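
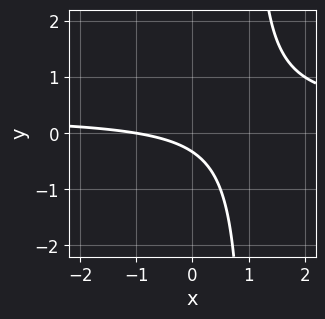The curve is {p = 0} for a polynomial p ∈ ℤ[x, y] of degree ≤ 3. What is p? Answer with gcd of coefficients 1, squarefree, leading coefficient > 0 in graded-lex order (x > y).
The degree is 2 — the shape is more complex than any degree-1 curve.
Observable constraints: one x-axis crossing is at x = -1.
These observations pin down the coefficients.

3*x*y - x - 3*y - 1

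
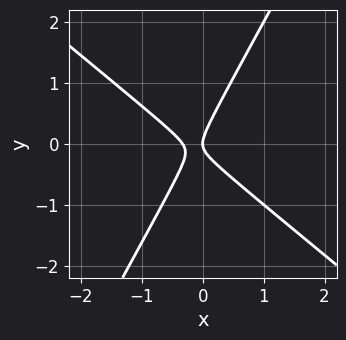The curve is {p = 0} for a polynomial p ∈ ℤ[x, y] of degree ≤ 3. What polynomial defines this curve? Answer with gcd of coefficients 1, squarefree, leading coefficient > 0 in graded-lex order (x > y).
(a) deg p = 2. No degree-1 curve has this shape.
(b) Observable constraints: it crosses the y-axis at the gridline y = 0; it crosses the x-axis at the gridline x = 0.
(c) Matching integer coefficients to the picture gives p.

3*x^2 + 2*x*y - 2*y^2 + x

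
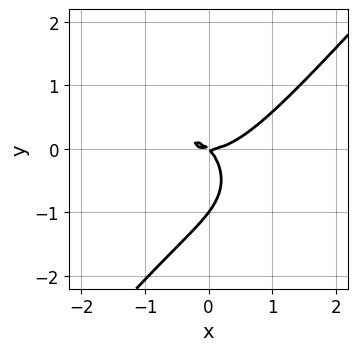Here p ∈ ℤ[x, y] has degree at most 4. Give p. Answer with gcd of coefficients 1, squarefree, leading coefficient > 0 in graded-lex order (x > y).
3*x^3 + x*y^2 - 3*y^3 - 3*x*y - 3*y^2

(a) deg p = 3. A generic line meets the curve in up to 3 points.
(b) From the axis intercepts and sections: it meets the x-axis at x = 0 (among the integer gridlines); the y-axis gridline crossings are at y ∈ {-1, 0}.
(c) Fitting integer coefficients to these (and the overall shape) gives p.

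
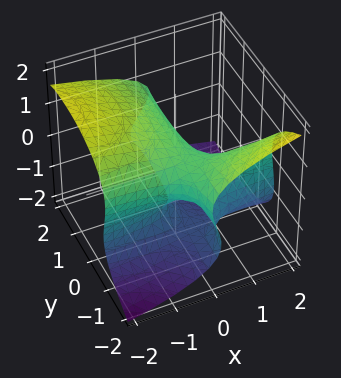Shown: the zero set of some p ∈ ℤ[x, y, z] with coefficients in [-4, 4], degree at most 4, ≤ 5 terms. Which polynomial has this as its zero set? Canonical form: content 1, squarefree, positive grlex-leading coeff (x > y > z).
1. The degree is 3 — the shape is more complex than any degree-2 surface.
2. Checking where it meets the axes: it crosses the x-axis at the gridline x = 0; among the integer gridlines, it crosses the z-axis at z ∈ {-1, 0, 1}; every point of the y-axis in the box is on the surface.
3. The integer polynomial consistent with all of this is the stated p.

x*y^2 - 2*z^3 - 2*x*y - 3*x + 2*z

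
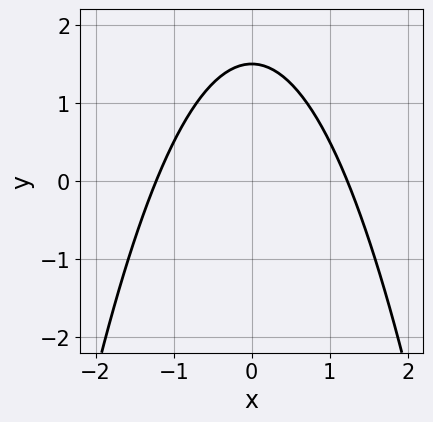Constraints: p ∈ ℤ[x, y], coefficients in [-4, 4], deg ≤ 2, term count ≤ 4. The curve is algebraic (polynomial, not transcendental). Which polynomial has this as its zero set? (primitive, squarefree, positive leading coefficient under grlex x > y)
1. The degree is 2 — a generic line meets the curve in up to 2 points.
2. Symmetries: it's symmetric under x → −x, forcing even powers of x.
3. The integer polynomial consistent with all of this is the stated p.

2*x^2 + 2*y - 3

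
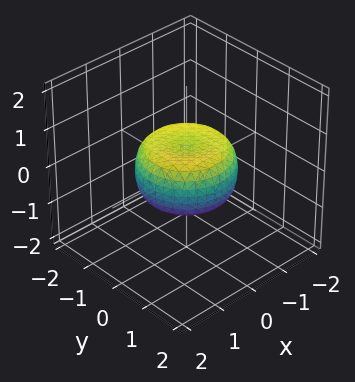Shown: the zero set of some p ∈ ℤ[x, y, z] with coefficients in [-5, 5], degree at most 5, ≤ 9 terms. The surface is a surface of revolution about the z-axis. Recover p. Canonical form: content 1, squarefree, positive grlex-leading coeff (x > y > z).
2*x^4 + 4*x^2*y^2 + 2*y^4 - 2*x^2 - 2*y^2 + 3*z^2 - 1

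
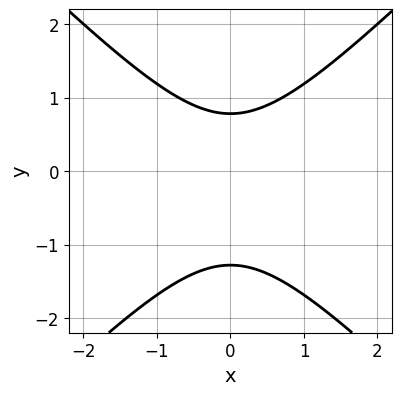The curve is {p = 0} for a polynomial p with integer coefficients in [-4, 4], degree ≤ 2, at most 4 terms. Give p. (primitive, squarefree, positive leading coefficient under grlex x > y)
(a) deg p = 2. A generic line meets the curve in up to 2 points.
(b) Symmetries: mirror symmetry x ↦ −x ⇒ only even powers of x.
(c) Observable constraints: no x-intercept at any integer in the box.
(d) Matching integer coefficients to the picture gives p.

2*x^2 - 2*y^2 - y + 2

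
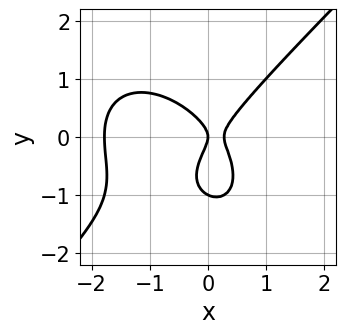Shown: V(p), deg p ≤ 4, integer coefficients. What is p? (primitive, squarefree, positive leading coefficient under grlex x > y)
2*x^3 - 2*y^3 + 3*x^2 - 2*y^2 - x

(a) Degree: no degree-2 curve has this shape, so deg p = 3.
(b) From the visible intercepts: one x-axis crossing is at x = 0; the y-axis gridline crossings are at y ∈ {-1, 0}.
(c) These observations pin down the coefficients.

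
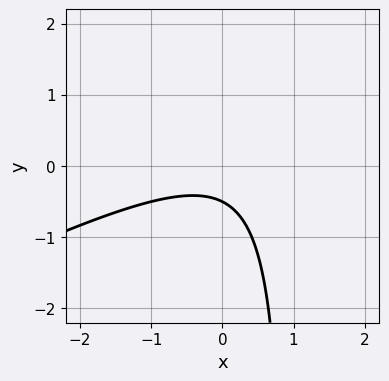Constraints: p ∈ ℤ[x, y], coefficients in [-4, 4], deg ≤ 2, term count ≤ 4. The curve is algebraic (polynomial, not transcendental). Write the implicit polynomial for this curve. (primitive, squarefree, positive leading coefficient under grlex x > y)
deg p = 2.
Reading off the gridlines: no x-intercept at any integer in the box.
Fitting integer coefficients to these (and the overall shape) gives p.

x^2 - 2*x*y + 2*y + 1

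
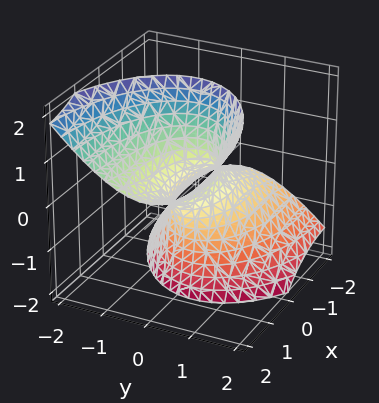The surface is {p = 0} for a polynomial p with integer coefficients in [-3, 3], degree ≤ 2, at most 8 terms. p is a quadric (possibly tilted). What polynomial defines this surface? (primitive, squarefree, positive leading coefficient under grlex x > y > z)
x^2 - 3*x*z + 3*y^2 + y*z - z^2 - 1

(a) Degree: the shape is more complex than any degree-1 surface, so deg p = 2.
(b) Against the integer gridlines: among the integer gridlines, it crosses the x-axis at x ∈ {-1, 1}; it misses every integer gridline on the z-axis.
(c) Together with the visible shape, these determine p as stated.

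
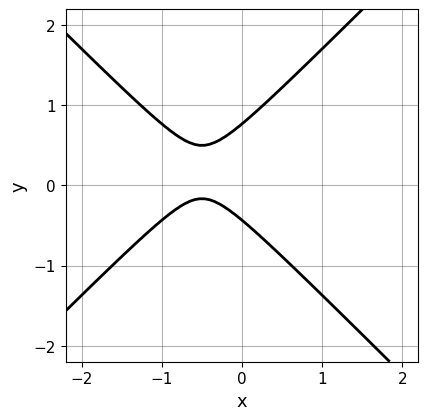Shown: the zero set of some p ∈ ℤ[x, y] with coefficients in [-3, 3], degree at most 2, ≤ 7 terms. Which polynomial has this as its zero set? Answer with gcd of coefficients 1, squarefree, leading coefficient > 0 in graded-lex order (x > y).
First, degree: a generic line meets the curve in up to 2 points, so deg p = 2.
Then, against the integer gridlines: it misses every integer gridline on the x-axis.
Finally, these observations pin down the coefficients.

3*x^2 - 3*y^2 + 3*x + y + 1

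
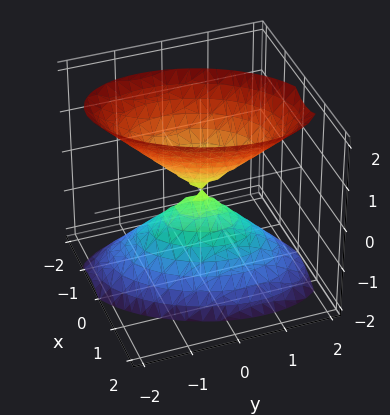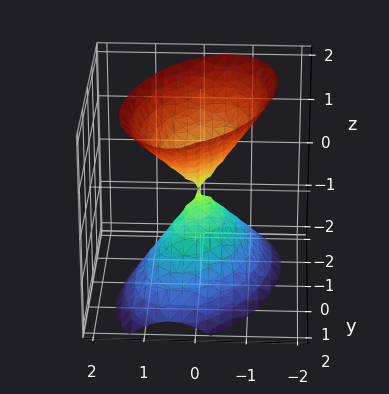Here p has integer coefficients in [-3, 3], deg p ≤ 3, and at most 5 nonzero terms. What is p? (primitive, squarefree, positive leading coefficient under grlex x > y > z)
1. I count 2 distinct pieces. Treating them together as one polynomial.
2. The degree is 2 — no degree-1 surface has this shape.
3. Against the integer gridlines: it meets the y-axis at y = 0 (among the integer gridlines); it meets the z-axis at z = 0 (among the integer gridlines).
4. Putting this together gives p.

2*x^2 - x*y + y^2 - z^2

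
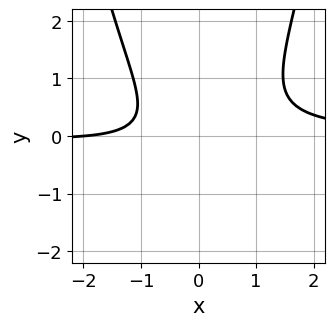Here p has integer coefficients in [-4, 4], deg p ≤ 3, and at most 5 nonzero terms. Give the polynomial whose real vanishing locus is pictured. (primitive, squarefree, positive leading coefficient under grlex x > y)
3*x^2*y - 3*y^2 - x - 2

(a) deg p = 3.
(b) From the visible intercepts: no y-intercept at any integer in the box; it crosses the x-axis at the gridline x = -2.
(c) Fitting integer coefficients to these (and the overall shape) gives p.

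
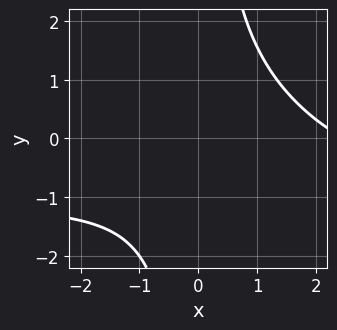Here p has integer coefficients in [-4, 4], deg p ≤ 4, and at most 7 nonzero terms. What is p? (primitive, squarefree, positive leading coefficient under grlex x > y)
deg p = 4. No degree-3 curve has this shape.
Against the integer gridlines: it misses every integer gridline on the y-axis; the curve avoids every integer x-axis point in the box.
Putting this together gives p.

x^3*y + x^2*y^2 + x^3 - 2*x^2 - 3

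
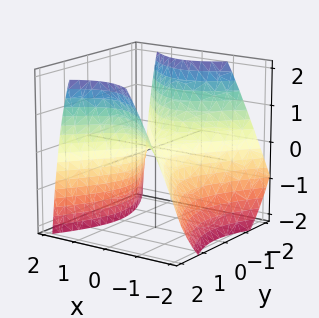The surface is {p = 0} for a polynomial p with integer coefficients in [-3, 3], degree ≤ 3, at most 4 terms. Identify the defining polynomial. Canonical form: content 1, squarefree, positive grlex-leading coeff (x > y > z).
3*x^2 - x*z - 2*y^2 + 3*z

First, degree: no degree-1 surface has this shape, so deg p = 2.
Then, from the visible intercepts: it meets the y-axis at y = 0 (among the integer gridlines); it crosses the z-axis at the gridline z = 0.
Finally, the integer polynomial consistent with all of this is the stated p.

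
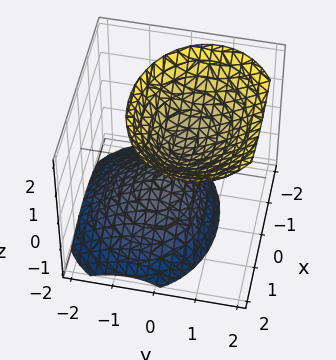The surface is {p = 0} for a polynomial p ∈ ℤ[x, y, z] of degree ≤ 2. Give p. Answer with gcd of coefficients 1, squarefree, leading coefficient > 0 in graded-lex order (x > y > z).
2*x^2 + 3*y^2 - 2*y*z - 2*z^2 + 1

The picture has 2 separate pieces.
Degree: a generic line meets the surface in up to 2 points, so deg p = 2.
Checking where it meets the axes: no y-intercept at any integer in the box; it misses every integer gridline on the x-axis.
These observations pin down the coefficients.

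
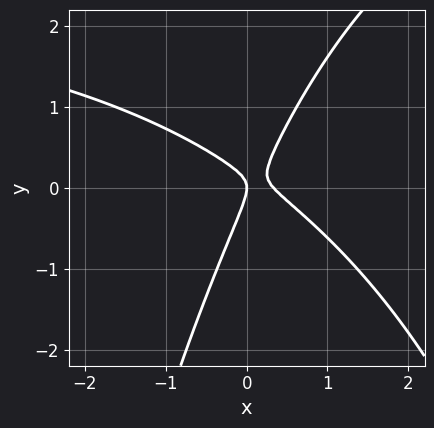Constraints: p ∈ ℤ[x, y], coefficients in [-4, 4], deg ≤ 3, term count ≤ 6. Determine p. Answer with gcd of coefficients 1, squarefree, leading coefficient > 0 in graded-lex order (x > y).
First, deg p = 3.
Next, reading off the gridlines: it crosses the x-axis at the gridline x = 0; it meets the y-axis at y = 0 (among the integer gridlines).
Finally, these observations pin down the coefficients.

x^2*y - 3*x^2 - 3*x*y + 2*y^2 + x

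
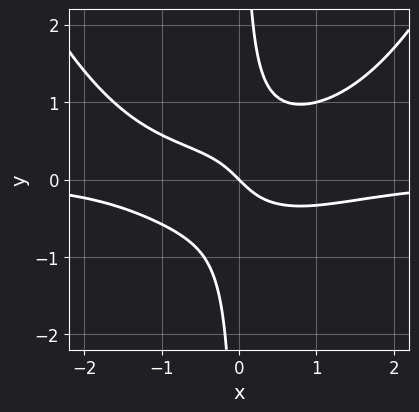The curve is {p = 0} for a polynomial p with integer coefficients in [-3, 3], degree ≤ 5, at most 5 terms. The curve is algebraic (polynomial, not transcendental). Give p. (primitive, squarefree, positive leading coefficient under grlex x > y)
Degree: the shape is more complex than any degree-3 curve, so deg p = 4.
Observable constraints: it meets the y-axis at y = 0 (among the integer gridlines); it meets the x-axis at x = 0 (among the integer gridlines).
Assembling these constraints gives the stated polynomial.

x^3*y - 3*x*y^2 + x + y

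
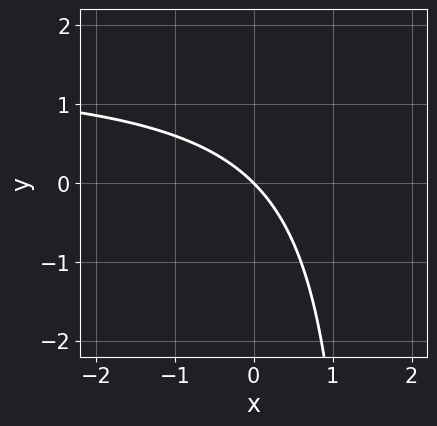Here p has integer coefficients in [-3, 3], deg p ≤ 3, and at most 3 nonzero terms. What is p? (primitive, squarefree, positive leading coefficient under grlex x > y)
2*x*y - 3*x - 3*y

1. The degree is 2 — no degree-1 curve has this shape.
2. From the visible intercepts: it meets the y-axis at y = 0 (among the integer gridlines); it crosses the x-axis at the gridline x = 0.
3. Solving for integer coefficients yields p as stated.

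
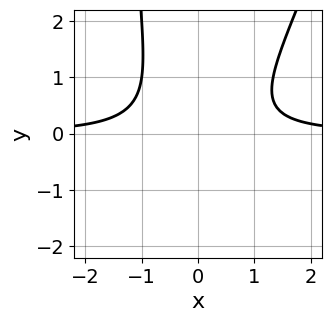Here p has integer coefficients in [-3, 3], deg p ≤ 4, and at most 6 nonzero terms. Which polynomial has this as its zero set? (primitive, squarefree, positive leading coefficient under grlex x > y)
3*x^2*y - x*y^2 - 2*y^2 - 2

First, deg p = 3. No degree-2 curve has this shape.
Next, from the axis intercepts and sections: it misses every integer gridline on the y-axis; it misses every integer gridline on the x-axis.
Finally, together with the visible shape, these determine p as stated.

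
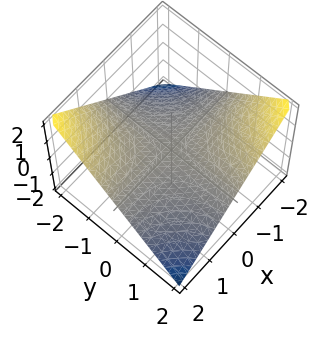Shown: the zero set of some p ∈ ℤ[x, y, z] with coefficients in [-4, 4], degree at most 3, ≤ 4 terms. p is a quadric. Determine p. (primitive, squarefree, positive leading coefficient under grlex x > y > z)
x*y + 2*z

First, degree: a hyperbolic paraboloid; a quadric, so deg p = 2.
Then, from the visible intercepts: every point of the y-axis in the box is on the surface; it crosses the z-axis at the gridline z = 0.
Finally, fitting integer coefficients to these (and the overall shape) gives p.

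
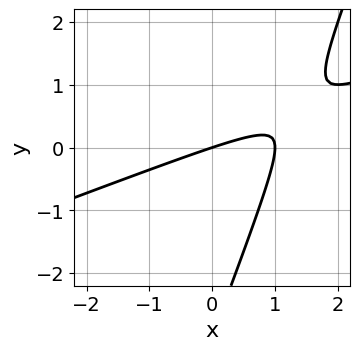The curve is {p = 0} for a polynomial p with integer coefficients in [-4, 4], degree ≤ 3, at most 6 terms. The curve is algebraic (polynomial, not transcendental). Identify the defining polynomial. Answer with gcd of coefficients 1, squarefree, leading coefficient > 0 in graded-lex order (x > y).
x^2 - 3*x*y + y^2 - x + 3*y

The degree is 2 — the shape is more complex than any degree-1 curve.
Reading off the gridlines: the x-axis gridline crossings are at x ∈ {0, 1}; it crosses the y-axis at the gridline y = 0.
Putting this together gives p.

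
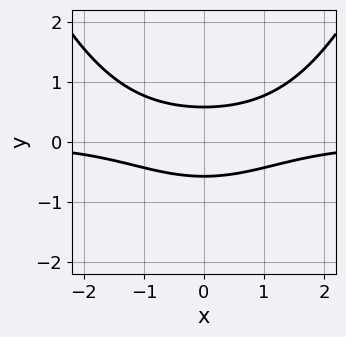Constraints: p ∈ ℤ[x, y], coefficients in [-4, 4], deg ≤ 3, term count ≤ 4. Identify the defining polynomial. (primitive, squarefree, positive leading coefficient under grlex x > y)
x^2*y - 3*y^2 + 1

(a) deg p = 3.
(b) Symmetries: the x ↦ −x reflection is a symmetry, so x appears only in even powers.
(c) Checking where it meets the axes: it misses every integer gridline on the x-axis.
(d) Solving for integer coefficients yields p as stated.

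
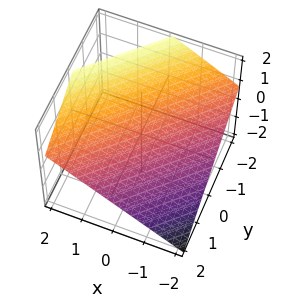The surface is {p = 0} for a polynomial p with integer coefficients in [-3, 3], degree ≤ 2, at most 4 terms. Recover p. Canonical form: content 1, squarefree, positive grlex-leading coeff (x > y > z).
First, the degree is 1 — the surface is flat (a plane).
Next, against the integer gridlines: it meets the x-axis at x = -1 (among the integer gridlines); it meets the y-axis at y = 1 (among the integer gridlines).
Finally, fitting integer coefficients to these (and the overall shape) gives p.

2*x - 2*y - 3*z + 2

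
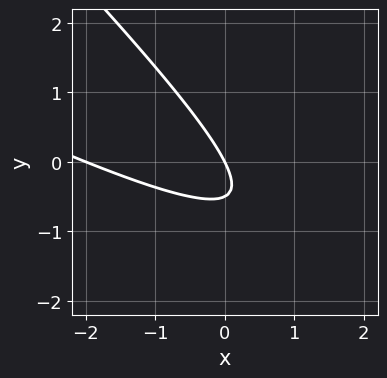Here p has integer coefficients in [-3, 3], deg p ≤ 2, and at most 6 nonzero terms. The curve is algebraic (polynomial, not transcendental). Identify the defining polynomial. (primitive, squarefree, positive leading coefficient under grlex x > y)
x^2 + 3*x*y + 2*y^2 + 2*x + y

1. The degree is 2 — a generic line meets the curve in up to 2 points.
2. From the visible intercepts: among the integer gridlines, it crosses the x-axis at x ∈ {-2, 0}; it meets the y-axis at y = 0 (among the integer gridlines).
3. Assembling these constraints gives the stated polynomial.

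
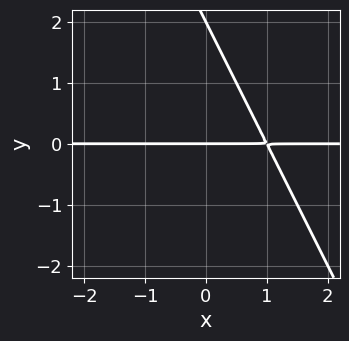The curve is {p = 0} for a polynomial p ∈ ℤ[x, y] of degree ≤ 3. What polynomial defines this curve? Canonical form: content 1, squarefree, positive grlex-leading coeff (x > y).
(a) deg p = 2. The shape is more complex than any degree-1 curve.
(b) From the axis intercepts and sections: the y-axis gridline crossings are at y ∈ {0, 2}; every point of the x-axis in the box is on the curve.
(c) Matching integer coefficients to the picture gives p.

2*x*y + y^2 - 2*y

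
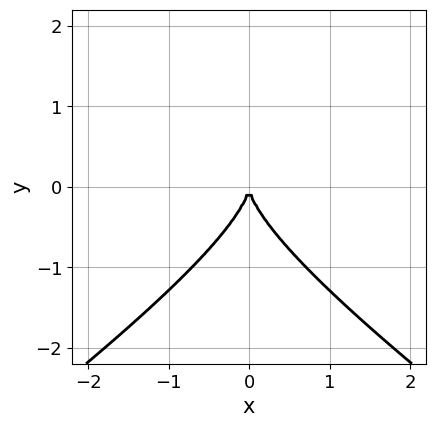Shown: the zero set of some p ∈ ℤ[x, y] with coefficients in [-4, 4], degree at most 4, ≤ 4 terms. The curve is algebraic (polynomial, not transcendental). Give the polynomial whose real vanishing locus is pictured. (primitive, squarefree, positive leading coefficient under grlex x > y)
1. The degree is 3 — no degree-2 curve has this shape.
2. Symmetries: mirror symmetry x ↦ −x ⇒ only even powers of x.
3. Observable constraints: it crosses the x-axis at the gridline x = 0; it meets the y-axis at y = 0 (among the integer gridlines).
4. Putting this together gives p.

x^2*y - 2*y^3 - 3*x^2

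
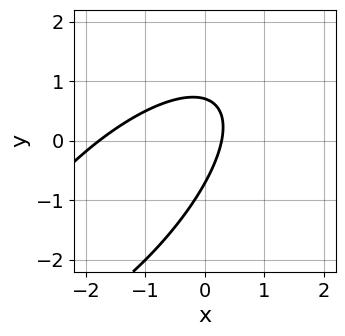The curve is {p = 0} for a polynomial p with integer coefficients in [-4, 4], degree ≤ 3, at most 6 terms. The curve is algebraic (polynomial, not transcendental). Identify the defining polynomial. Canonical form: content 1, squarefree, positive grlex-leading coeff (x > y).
(a) The degree is 2 — no degree-1 curve has this shape.
(b) Solving for integer coefficients yields p as stated.

2*x^2 - 3*x*y + 2*y^2 + 3*x - 1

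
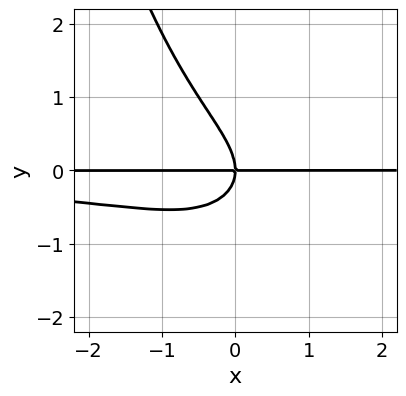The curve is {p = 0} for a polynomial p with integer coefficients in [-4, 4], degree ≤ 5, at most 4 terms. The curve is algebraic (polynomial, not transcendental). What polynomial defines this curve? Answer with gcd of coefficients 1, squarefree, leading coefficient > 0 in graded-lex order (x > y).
2*x^2*y^2 - 2*x*y^2 - 3*y^3 - 3*x*y

First, the degree is 4 — no degree-3 curve has this shape.
Next, checking where it meets the axes: it meets the y-axis at y = 0 (among the integer gridlines); the visible x-axis segment lies entirely on the curve.
Finally, solving for integer coefficients yields p as stated.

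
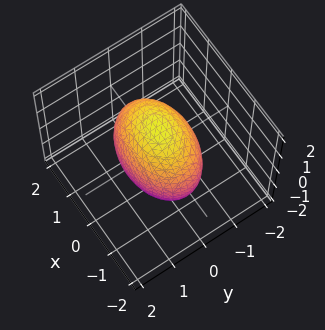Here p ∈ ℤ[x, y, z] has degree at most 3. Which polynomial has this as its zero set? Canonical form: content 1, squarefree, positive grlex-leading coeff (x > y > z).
(a) Degree: a closed, bounded, convex surface; a quadric, so deg p = 2.
(b) Symmetries: mirror symmetry y ↦ −y ⇒ only even powers of y; mirror symmetry x ↦ −x ⇒ only even powers of x; mirror symmetry z ↦ −z ⇒ only even powers of z.
(c) Observable constraints: the y-axis gridline crossings are at y ∈ {-1, 1}.
(d) Putting this together gives p.

x^2 + 2*y^2 + z^2 - 2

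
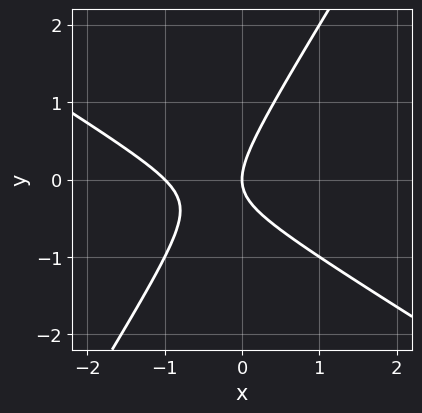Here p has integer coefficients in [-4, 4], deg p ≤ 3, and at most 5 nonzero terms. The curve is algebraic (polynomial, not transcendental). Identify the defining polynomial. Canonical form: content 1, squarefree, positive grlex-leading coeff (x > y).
x^2 + x*y - y^2 + x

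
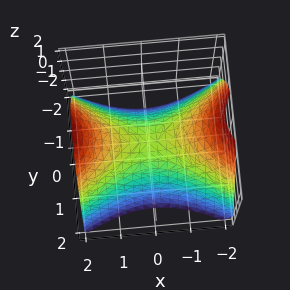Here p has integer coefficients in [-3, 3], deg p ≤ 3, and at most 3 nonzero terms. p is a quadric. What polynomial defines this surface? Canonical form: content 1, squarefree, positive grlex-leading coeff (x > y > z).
x^2 - 2*y^2 - 2*z

1. The degree is 2 — a hyperbolic paraboloid; a quadric.
2. Symmetries: it's symmetric under x → −x, forcing even powers of x; mirror symmetry y ↦ −y ⇒ only even powers of y.
3. From the visible intercepts: it crosses the z-axis at the gridline z = 0; it meets the y-axis at y = 0 (among the integer gridlines).
4. Together with the visible shape, these determine p as stated.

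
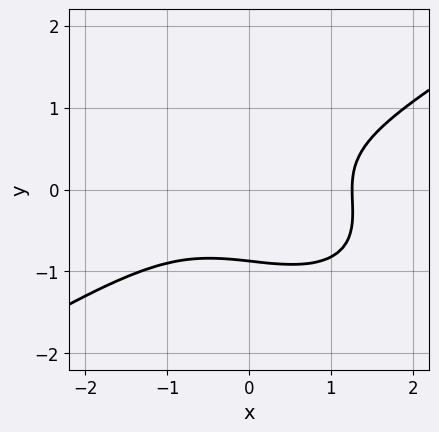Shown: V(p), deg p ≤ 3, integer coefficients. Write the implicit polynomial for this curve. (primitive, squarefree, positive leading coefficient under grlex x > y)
x^3 - x*y^2 - 3*y^3 - 2

(a) Degree: a generic line meets the curve in up to 3 points, so deg p = 3.
(b) Matching integer coefficients to the picture gives p.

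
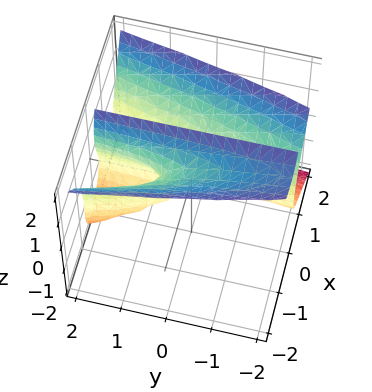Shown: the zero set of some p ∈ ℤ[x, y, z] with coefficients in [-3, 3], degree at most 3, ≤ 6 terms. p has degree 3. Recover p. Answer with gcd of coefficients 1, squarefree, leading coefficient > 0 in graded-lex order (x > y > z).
3*x^3 - 2*x*z^2 + z^3 - 2*x*y - 2*z^2

There are 2 components.
Degree: no degree-2 surface has this shape, so deg p = 3.
From the axis intercepts and sections: the visible y-axis segment lies entirely on the surface; the z-axis gridline crossings are at z ∈ {0, 2}; it crosses the x-axis at the gridline x = 0.
Solving for integer coefficients yields p as stated.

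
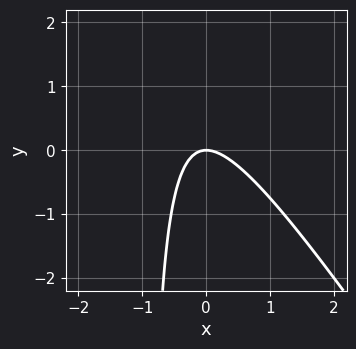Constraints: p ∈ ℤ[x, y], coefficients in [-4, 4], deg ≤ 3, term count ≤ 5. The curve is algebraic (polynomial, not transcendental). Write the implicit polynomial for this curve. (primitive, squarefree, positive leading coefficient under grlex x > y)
3*x^2 + 2*x*y + 2*y

1. The degree is 2 — a generic line meets the curve in up to 2 points.
2. Observable constraints: it meets the y-axis at y = 0 (among the integer gridlines); it meets the x-axis at x = 0 (among the integer gridlines).
3. Fitting integer coefficients to these (and the overall shape) gives p.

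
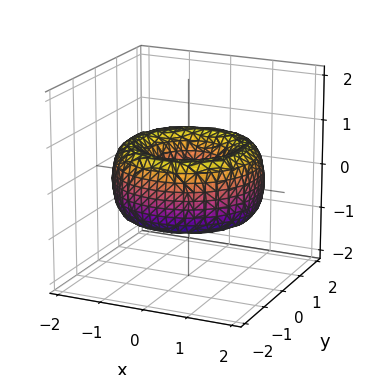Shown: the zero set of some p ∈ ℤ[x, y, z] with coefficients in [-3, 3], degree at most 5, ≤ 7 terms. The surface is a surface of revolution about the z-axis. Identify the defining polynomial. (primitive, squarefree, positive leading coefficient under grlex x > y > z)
First, degree: a generic line meets the surface in up to 4 points, so deg p = 4.
Then, by symmetry, the z-axis is an axis of rotation, so x and y enter only as x² + y².
Then, against the integer gridlines: a circular section at z = 0 has radius between 0 and 1; no z-intercept at any integer in the box.
Finally, matching integer coefficients to the picture gives p.

x^4 + 2*x^2*y^2 + y^4 - 3*x^2 - 3*y^2 + 2*z^2 + 1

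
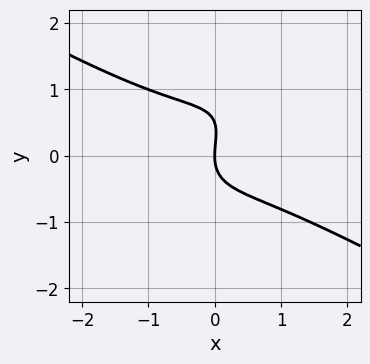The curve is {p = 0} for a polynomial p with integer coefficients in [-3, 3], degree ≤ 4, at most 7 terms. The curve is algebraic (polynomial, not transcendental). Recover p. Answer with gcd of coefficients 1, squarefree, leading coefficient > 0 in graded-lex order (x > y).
x^3 - 2*x*y^2 + 2*y^3 - y^2 + 2*x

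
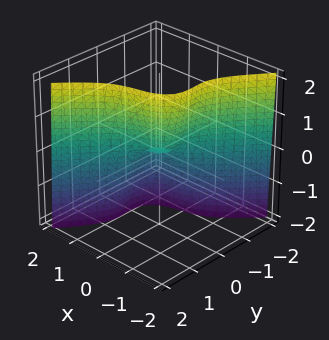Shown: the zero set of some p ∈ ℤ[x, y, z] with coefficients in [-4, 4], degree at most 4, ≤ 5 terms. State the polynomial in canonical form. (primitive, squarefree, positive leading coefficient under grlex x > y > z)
2*x^3 + 2*x*y^2 - 3*y^3 + z

First, deg p = 3.
Then, from the axis intercepts and sections: one x-axis crossing is at x = 0; it meets the z-axis at z = 0 (among the integer gridlines).
Finally, fitting integer coefficients to these (and the overall shape) gives p.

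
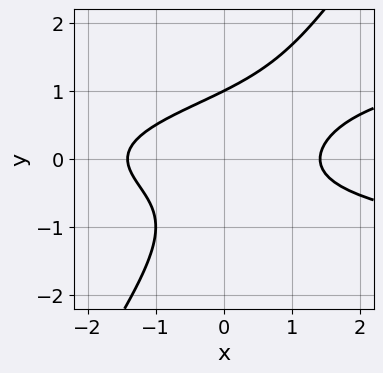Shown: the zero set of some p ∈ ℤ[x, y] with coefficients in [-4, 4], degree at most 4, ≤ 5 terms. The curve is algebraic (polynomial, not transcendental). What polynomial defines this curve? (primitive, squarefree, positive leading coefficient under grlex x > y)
First, deg p = 3.
Then, observable constraints: it meets the y-axis at y = 1 (among the integer gridlines).
Finally, together with the visible shape, these determine p as stated.

3*x*y^2 - 2*y^3 - x^2 + 2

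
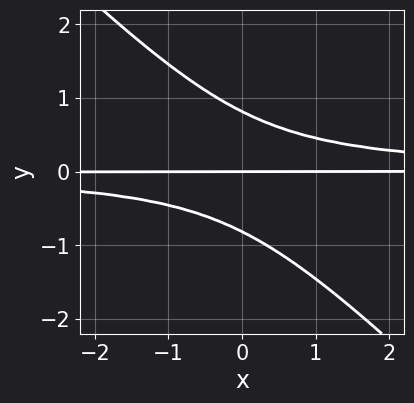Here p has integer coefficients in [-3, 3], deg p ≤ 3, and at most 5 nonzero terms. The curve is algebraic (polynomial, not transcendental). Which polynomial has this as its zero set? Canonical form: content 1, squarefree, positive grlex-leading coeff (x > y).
deg p = 3. No degree-2 curve has this shape.
Checking where it meets the axes: it crosses the y-axis at the gridline y = 0; every point of the x-axis in the box is on the curve.
The integer polynomial consistent with all of this is the stated p.

3*x*y^2 + 3*y^3 - 2*y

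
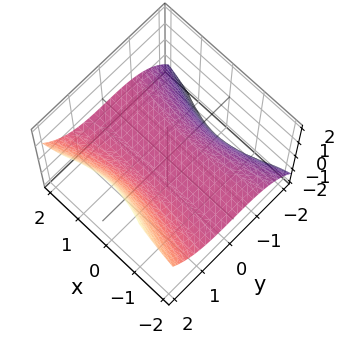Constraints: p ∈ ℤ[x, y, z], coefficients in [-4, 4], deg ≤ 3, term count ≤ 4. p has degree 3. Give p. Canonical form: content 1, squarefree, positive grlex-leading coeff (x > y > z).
1. deg p = 3.
2. Against the integer gridlines: it meets the y-axis at y = 0 (among the integer gridlines); it crosses the z-axis at the gridline z = 0; every point of the x-axis in the box is on the surface.
3. Fitting integer coefficients to these (and the overall shape) gives p.

x^2*z - y^3 + 3*z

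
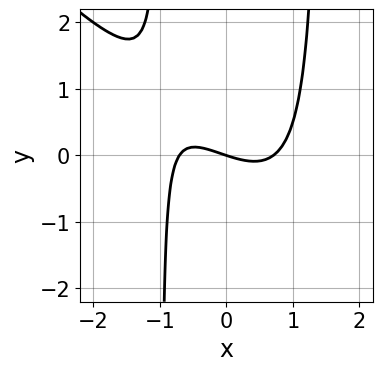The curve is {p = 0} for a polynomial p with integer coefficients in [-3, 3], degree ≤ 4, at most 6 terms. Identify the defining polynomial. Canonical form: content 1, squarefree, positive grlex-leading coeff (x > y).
2*x^3 + 2*x^2*y - x*y - x - 3*y

Degree: the shape is more complex than any degree-2 curve, so deg p = 3.
Reading off the gridlines: one y-axis crossing is at y = 0; it crosses the x-axis at the gridline x = 0.
Putting this together gives p.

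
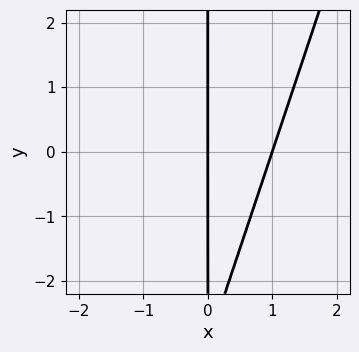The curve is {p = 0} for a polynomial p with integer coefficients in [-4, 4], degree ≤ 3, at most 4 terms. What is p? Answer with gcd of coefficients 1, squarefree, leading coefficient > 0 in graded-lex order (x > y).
3*x^2 - x*y - 3*x

1. Degree: the shape is more complex than any degree-1 curve, so deg p = 2.
2. Observable constraints: the x-axis gridline crossings are at x ∈ {0, 1}; every point of the y-axis in the box is on the curve.
3. Putting this together gives p.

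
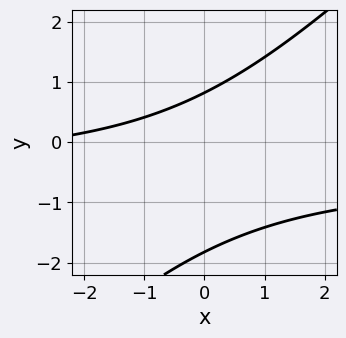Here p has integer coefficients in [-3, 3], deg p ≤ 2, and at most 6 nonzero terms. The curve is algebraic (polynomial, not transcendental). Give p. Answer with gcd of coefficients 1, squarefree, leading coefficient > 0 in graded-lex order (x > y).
2*x*y - 2*y^2 + x - 2*y + 3

deg p = 2. The shape is more complex than any degree-1 curve.
Against the integer gridlines: the curve avoids every integer x-axis point in the box.
Solving for integer coefficients yields p as stated.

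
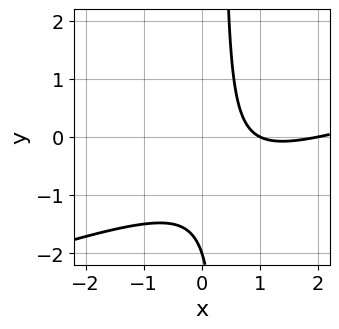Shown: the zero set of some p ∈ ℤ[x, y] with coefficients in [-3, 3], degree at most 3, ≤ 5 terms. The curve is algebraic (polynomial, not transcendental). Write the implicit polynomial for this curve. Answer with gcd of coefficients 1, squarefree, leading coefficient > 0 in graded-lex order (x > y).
x^2 - 3*x*y - 3*x + y + 2

First, degree: the shape is more complex than any degree-1 curve, so deg p = 2.
Next, observable constraints: the x-axis gridline crossings are at x ∈ {1, 2}; one y-axis crossing is at y = -2.
Finally, putting this together gives p.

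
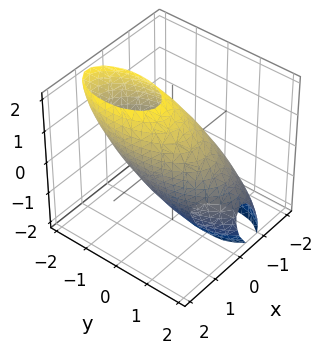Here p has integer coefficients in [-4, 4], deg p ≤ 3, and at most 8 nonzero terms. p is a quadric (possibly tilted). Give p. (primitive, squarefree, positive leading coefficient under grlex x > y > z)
3*x^2 - 2*x*z + y^2 + y*z + z^2 - 3

(a) Degree: the shape is more complex than any degree-1 surface, so deg p = 2.
(b) Observable constraints: the x-axis gridline crossings are at x ∈ {-1, 1}.
(c) Assembling these constraints gives the stated polynomial.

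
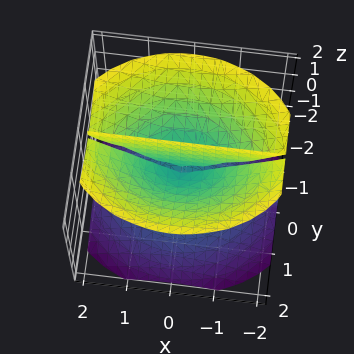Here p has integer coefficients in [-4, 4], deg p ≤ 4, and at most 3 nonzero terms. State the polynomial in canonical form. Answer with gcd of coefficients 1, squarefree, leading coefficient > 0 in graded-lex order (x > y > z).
(a) The picture has 3 separate pieces.
(b) deg p = 3.
(c) Observable constraints: the visible x-axis segment lies entirely on the surface; one y-axis crossing is at y = 0.
(d) These observations pin down the coefficients.

2*x^2*y + 3*y^3 - 3*y*z^2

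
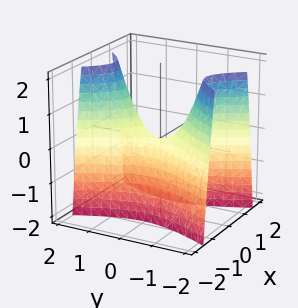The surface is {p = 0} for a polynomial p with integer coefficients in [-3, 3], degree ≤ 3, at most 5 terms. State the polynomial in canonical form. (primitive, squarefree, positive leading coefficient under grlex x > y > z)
First, degree: a hyperbolic paraboloid; a quadric, so deg p = 2.
Then, symmetries: it's symmetric under y → −y, forcing even powers of y; it's symmetric under x → −x, forcing even powers of x.
Next, against the integer gridlines: it meets the z-axis at z = 0 (among the integer gridlines); it crosses the x-axis at the gridline x = 0.
Finally, matching integer coefficients to the picture gives p.

3*x^2 - y^2 + z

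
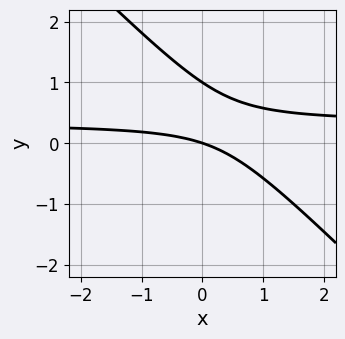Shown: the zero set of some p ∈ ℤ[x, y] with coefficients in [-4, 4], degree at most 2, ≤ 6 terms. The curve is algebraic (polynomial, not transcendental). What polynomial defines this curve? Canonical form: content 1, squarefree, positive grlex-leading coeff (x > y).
3*x*y + 3*y^2 - x - 3*y

First, deg p = 2. No degree-1 curve has this shape.
Then, reading off the gridlines: among the integer gridlines, it crosses the y-axis at y ∈ {0, 1}; one x-axis crossing is at x = 0.
Finally, assembling these constraints gives the stated polynomial.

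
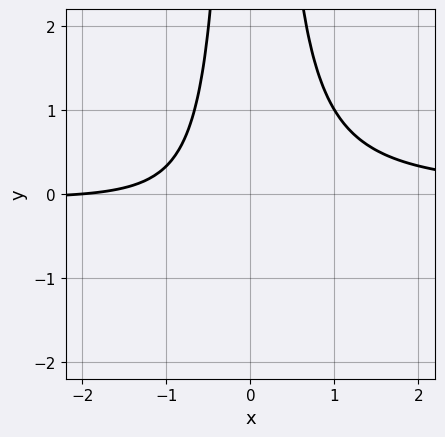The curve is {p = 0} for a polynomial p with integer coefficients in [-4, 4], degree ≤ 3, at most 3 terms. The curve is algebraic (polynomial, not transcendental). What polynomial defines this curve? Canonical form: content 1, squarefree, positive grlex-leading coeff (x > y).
3*x^2*y - x - 2

(a) The degree is 3 — the shape is more complex than any degree-2 curve.
(b) Checking where it meets the axes: no y-intercept at any integer in the box; one x-axis crossing is at x = -2.
(c) Matching integer coefficients to the picture gives p.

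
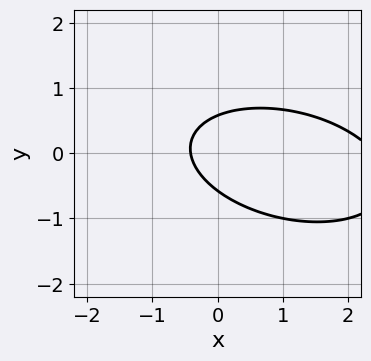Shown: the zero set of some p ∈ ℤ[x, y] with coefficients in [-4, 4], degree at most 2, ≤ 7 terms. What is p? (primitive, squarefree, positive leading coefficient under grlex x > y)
x^2 + x*y + 3*y^2 - 2*x - 1

The degree is 2 — the shape is more complex than any degree-1 curve.
The integer polynomial consistent with all of this is the stated p.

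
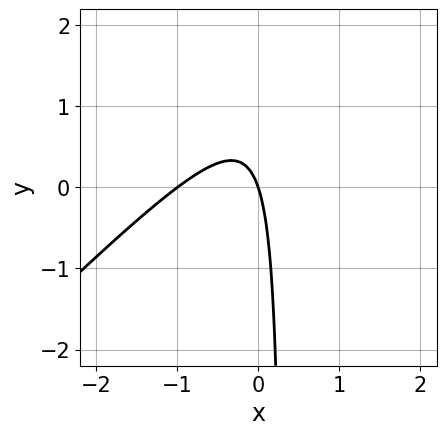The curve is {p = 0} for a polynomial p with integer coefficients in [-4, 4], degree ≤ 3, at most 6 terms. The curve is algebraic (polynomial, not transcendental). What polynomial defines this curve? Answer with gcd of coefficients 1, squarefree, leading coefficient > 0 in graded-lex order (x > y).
3*x^2 - 3*x*y + 3*x + y

(a) Degree: the shape is more complex than any degree-1 curve, so deg p = 2.
(b) Reading off the gridlines: it meets the y-axis at y = 0 (among the integer gridlines); the x-axis gridline crossings are at x ∈ {-1, 0}.
(c) Together with the visible shape, these determine p as stated.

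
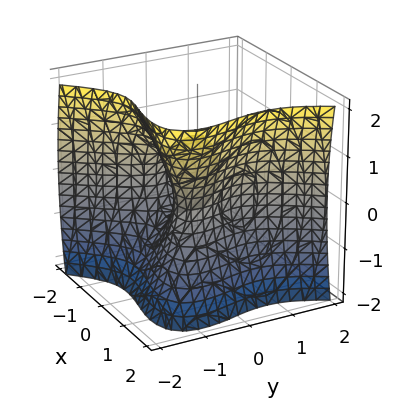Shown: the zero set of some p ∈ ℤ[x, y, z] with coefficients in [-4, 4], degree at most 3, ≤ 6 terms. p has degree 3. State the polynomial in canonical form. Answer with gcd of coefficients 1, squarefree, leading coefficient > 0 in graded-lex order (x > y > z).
3*x^3 + 2*x^2*y - 3*y^3 - 2*z^2 - 3*x

Degree: the shape is more complex than any degree-2 surface, so deg p = 3.
Reading off the gridlines: one y-axis crossing is at y = 0; one z-axis crossing is at z = 0; among the integer gridlines, it crosses the x-axis at x ∈ {-1, 0, 1}.
Matching integer coefficients to the picture gives p.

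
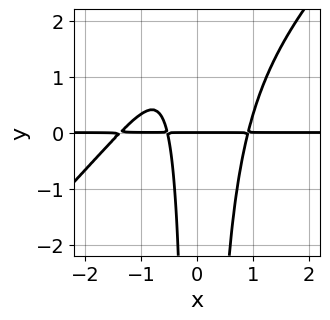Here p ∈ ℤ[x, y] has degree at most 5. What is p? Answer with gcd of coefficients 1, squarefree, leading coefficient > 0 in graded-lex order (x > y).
3*x^3*y - 3*x^2*y^2 + 3*x^2*y - 3*x*y - 2*y

1. Degree: a generic line meets the curve in up to 4 points, so deg p = 4.
2. Reading off the gridlines: the visible x-axis segment lies entirely on the curve; one y-axis crossing is at y = 0.
3. Matching integer coefficients to the picture gives p.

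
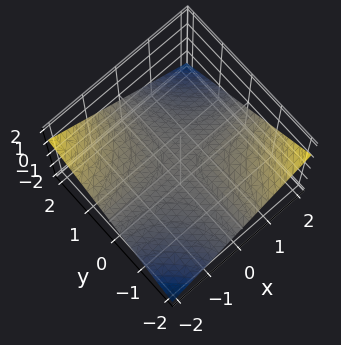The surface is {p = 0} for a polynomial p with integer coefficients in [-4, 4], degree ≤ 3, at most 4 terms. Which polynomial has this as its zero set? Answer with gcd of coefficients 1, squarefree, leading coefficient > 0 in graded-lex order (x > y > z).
1. deg p = 2.
2. From the visible intercepts: the visible x-axis segment lies entirely on the surface; it meets the z-axis at z = 0 (among the integer gridlines).
3. Fitting integer coefficients to these (and the overall shape) gives p.

x*y + 3*z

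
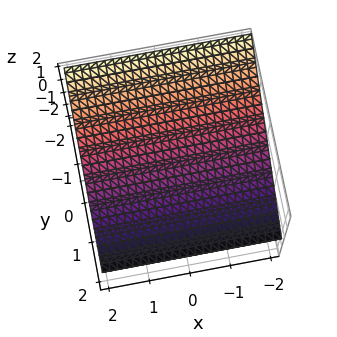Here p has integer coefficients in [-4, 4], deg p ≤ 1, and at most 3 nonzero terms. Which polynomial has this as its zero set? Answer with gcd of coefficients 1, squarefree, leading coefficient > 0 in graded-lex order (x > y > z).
2*y + 3*z - 2

(a) deg p = 1. Every cross-section is a straight line — this is a plane.
(b) From the axis intercepts and sections: no x-intercept at any integer in the box; it crosses the y-axis at the gridline y = 1.
(c) Fitting integer coefficients to these (and the overall shape) gives p.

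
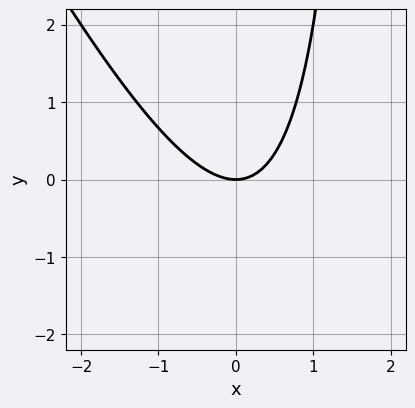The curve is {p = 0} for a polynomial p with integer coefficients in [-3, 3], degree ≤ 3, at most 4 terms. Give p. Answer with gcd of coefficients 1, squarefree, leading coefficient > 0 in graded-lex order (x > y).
(a) deg p = 2. The shape is more complex than any degree-1 curve.
(b) From the visible intercepts: it meets the y-axis at y = 0 (among the integer gridlines); one x-axis crossing is at x = 0.
(c) The integer polynomial consistent with all of this is the stated p.

2*x^2 + x*y - 2*y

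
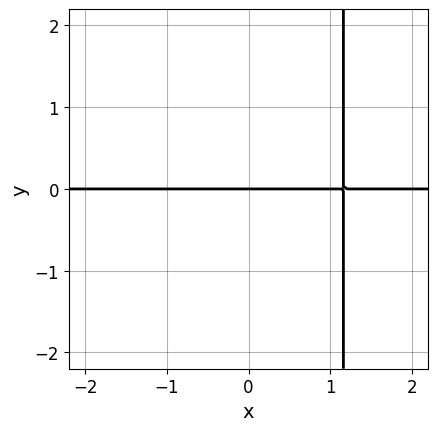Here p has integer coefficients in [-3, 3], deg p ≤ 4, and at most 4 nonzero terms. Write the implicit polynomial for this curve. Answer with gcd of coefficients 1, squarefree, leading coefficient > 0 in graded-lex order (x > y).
3*x^3*y - 2*x^2*y - 2*y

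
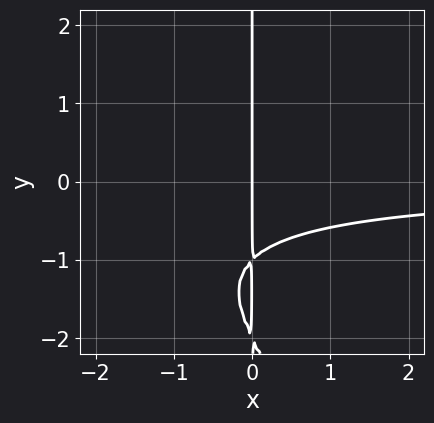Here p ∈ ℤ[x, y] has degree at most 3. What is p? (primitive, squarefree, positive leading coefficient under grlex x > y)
x^2*y + x*y^2 + 3*x*y + 2*x

The degree is 3 — no degree-2 curve has this shape.
Checking where it meets the axes: the visible y-axis segment lies entirely on the curve; one x-axis crossing is at x = 0.
Matching integer coefficients to the picture gives p.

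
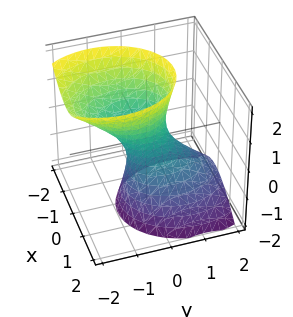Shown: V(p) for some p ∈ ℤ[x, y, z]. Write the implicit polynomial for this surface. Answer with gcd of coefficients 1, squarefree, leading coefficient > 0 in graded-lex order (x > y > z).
(a) Degree: no degree-1 surface has this shape, so deg p = 2.
(b) From the visible intercepts: no z-intercept at any integer in the box.
(c) The integer polynomial consistent with all of this is the stated p.

3*x^2 + x*z + 2*y^2 + 2*y*z - z^2 - 1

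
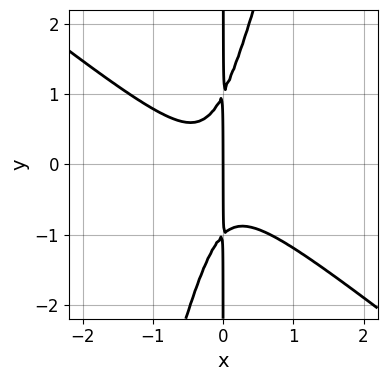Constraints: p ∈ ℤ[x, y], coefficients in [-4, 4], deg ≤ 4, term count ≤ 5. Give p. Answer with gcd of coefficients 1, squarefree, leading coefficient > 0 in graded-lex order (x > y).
3*x^3 + 3*x^2*y - x*y^2 + x^2 + x

deg p = 3. No degree-2 curve has this shape.
Against the integer gridlines: the visible y-axis segment lies entirely on the curve; one x-axis crossing is at x = 0.
The integer polynomial consistent with all of this is the stated p.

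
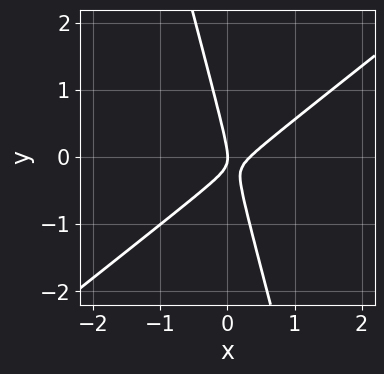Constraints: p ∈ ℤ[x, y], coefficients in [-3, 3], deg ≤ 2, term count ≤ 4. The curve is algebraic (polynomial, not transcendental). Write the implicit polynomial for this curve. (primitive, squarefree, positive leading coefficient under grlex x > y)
3*x^2 - 3*x*y - y^2 - x

(a) deg p = 2.
(b) Reading off the gridlines: one x-axis crossing is at x = 0; one y-axis crossing is at y = 0.
(c) Solving for integer coefficients yields p as stated.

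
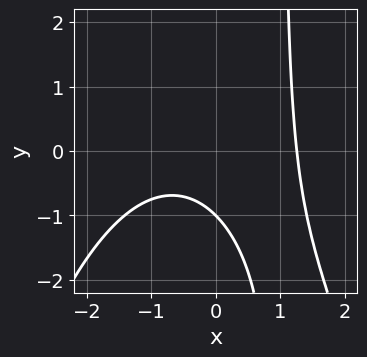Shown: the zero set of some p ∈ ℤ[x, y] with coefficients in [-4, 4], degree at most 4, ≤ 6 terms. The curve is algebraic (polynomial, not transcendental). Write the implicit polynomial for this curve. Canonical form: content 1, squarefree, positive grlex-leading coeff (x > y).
x^3 + 2*x*y - 2*y - 2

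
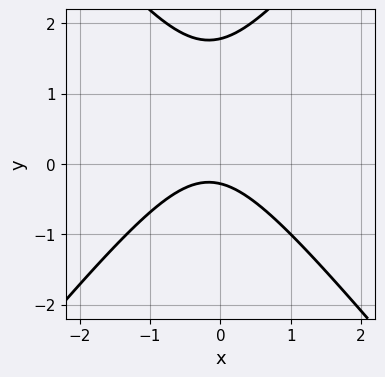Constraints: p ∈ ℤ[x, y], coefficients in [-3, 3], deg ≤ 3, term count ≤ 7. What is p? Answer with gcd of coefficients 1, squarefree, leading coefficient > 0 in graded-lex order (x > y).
(a) Degree: the shape is more complex than any degree-1 curve, so deg p = 2.
(b) Reading off the gridlines: it misses every integer gridline on the x-axis.
(c) Matching integer coefficients to the picture gives p.

3*x^2 - 2*y^2 + x + 3*y + 1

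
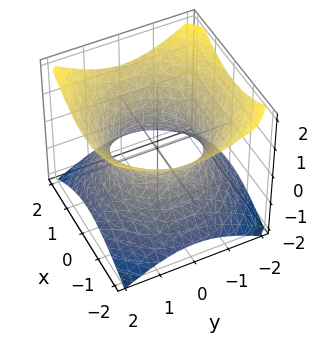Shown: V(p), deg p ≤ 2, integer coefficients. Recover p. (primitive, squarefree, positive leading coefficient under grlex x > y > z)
The degree is 2 — an hourglass — one-sheet hyperboloid; a quadric.
Symmetries: mirror symmetry z ↦ −z ⇒ only even powers of z; the surface is invariant under rotation about z: p = q(x² + y², z).
Observable constraints: a circular section at z = -1 has radius between 1 and 2; it misses every integer gridline on the z-axis.
Solving for integer coefficients yields p as stated.

2*x^2 + 2*y^2 - 3*z^2 - 3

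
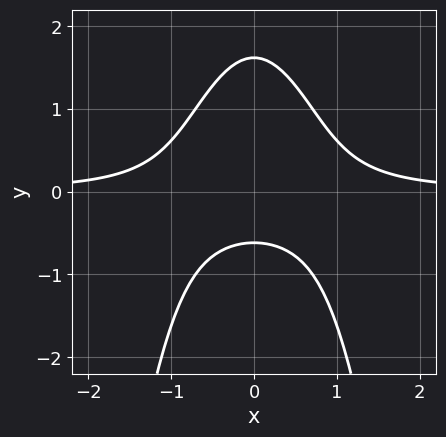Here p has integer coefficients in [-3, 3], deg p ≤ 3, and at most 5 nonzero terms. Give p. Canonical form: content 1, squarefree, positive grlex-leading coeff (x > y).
2*x^2*y + y^2 - y - 1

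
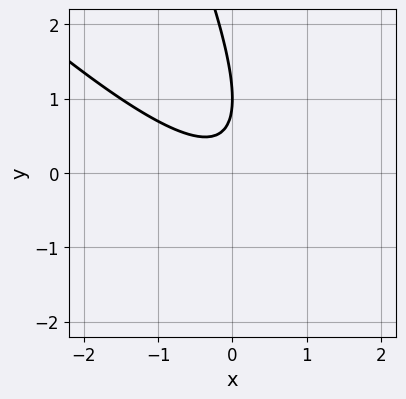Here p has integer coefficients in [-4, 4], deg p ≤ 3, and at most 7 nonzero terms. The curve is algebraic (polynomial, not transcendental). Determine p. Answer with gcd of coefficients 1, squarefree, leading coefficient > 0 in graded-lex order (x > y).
deg p = 2. The shape is more complex than any degree-1 curve.
From the visible intercepts: no x-intercept at any integer in the box; it crosses the y-axis at the gridline y = 1.
These observations pin down the coefficients.

2*x^2 + 3*x*y + y^2 - 2*y + 1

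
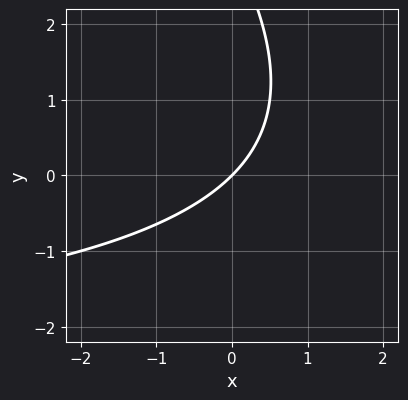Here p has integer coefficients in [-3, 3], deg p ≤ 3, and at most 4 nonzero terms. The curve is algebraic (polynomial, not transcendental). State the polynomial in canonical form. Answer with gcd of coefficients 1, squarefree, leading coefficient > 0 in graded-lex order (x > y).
x*y + y^2 + 3*x - 3*y

First, the degree is 2 — a generic line meets the curve in up to 2 points.
Then, checking where it meets the axes: one x-axis crossing is at x = 0; it crosses the y-axis at the gridline y = 0.
Finally, assembling these constraints gives the stated polynomial.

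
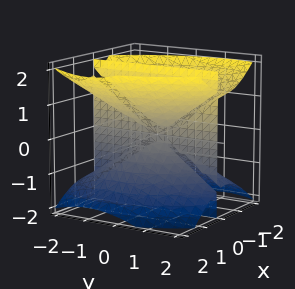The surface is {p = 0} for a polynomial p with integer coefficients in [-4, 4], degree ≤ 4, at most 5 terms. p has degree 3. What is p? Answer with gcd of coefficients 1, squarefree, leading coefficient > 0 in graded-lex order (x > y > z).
(a) The degree is 3 — the shape is more complex than any degree-2 surface.
(b) Against the integer gridlines: every point of the z-axis in the box is on the surface; every point of the y-axis in the box is on the surface.
(c) The integer polynomial consistent with all of this is the stated p.

2*x^3 + x^2*y + x*y^2 - 2*x*z^2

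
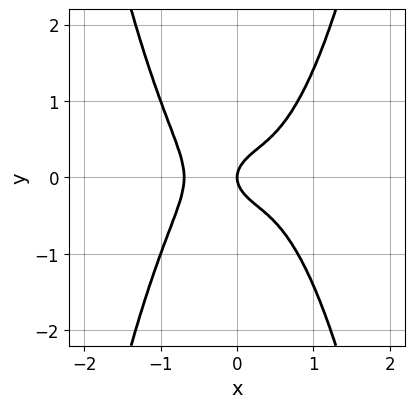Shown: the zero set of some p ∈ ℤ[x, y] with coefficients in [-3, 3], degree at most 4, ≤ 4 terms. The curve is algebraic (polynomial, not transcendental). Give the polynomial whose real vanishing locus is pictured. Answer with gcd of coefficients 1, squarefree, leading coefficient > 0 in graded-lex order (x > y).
1. The degree is 4 — no degree-3 curve has this shape.
2. Symmetries: the y ↦ −y reflection is a symmetry, so y appears only in even powers.
3. Against the integer gridlines: it meets the y-axis at y = 0 (among the integer gridlines); one x-axis crossing is at x = 0.
4. Solving for integer coefficients yields p as stated.

3*x^4 - 2*y^2 + x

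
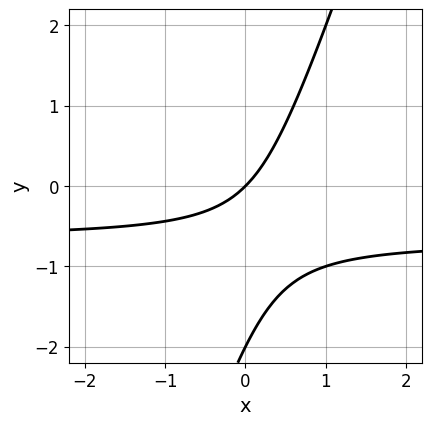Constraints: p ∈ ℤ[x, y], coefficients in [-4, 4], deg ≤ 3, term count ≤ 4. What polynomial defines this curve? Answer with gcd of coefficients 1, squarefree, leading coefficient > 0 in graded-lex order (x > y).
3*x*y - y^2 + 2*x - 2*y

First, degree: the shape is more complex than any degree-1 curve, so deg p = 2.
Then, reading off the gridlines: it crosses the x-axis at the gridline x = 0; the y-axis gridline crossings are at y ∈ {-2, 0}.
Finally, together with the visible shape, these determine p as stated.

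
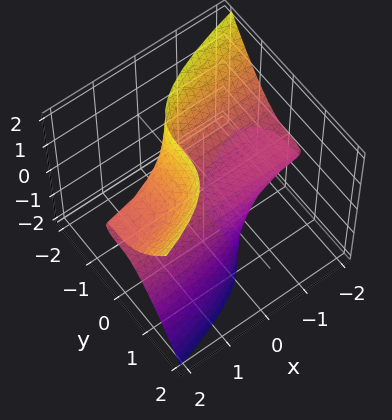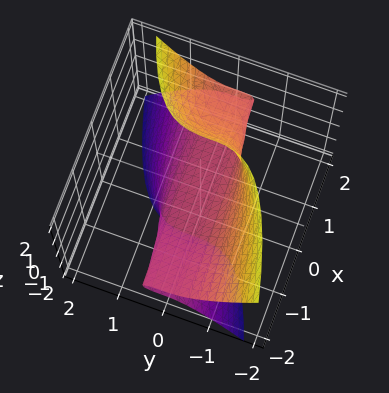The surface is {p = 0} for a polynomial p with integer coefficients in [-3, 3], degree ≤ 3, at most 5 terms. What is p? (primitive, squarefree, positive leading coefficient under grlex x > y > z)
(a) The degree is 3 — no degree-2 surface has this shape.
(b) Against the integer gridlines: it crosses the z-axis at the gridline z = 0; the visible x-axis segment lies entirely on the surface; it crosses the y-axis at the gridline y = 0.
(c) Putting this together gives p.

2*x*z^2 - 3*y^3 - 2*z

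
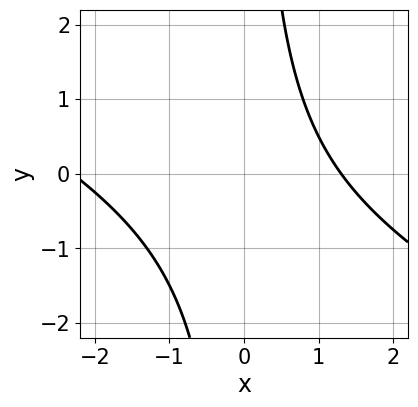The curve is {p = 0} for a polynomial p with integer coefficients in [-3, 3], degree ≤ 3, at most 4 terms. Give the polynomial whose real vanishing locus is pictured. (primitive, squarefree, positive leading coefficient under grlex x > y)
x^2 + 2*x*y + x - 3

First, the degree is 2 — no degree-1 curve has this shape.
Then, from the axis intercepts and sections: no y-intercept at any integer in the box.
Finally, matching integer coefficients to the picture gives p.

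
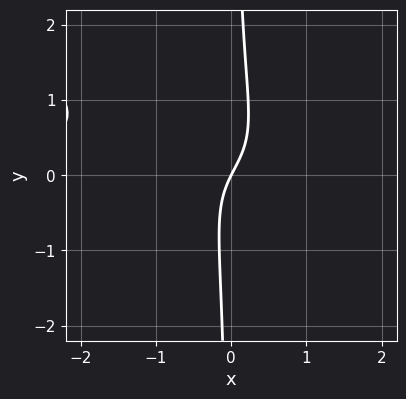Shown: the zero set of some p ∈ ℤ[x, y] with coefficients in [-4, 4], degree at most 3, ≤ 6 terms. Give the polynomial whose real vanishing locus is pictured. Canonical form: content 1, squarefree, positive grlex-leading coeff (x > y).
2*x^2*y + 3*x*y^2 - x*y + 2*x - y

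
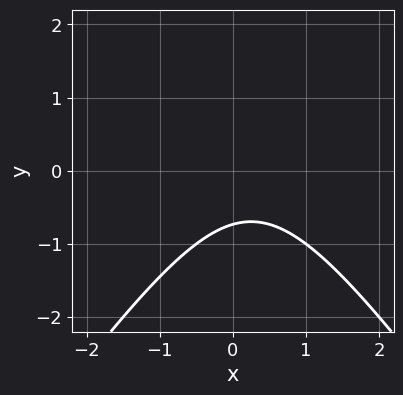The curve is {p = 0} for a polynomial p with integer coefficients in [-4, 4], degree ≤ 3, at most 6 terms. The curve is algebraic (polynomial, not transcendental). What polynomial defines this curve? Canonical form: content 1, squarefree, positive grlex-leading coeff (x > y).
2*x^2 - y^2 - x + 2*y + 2

deg p = 2. A generic line meets the curve in up to 2 points.
Reading off the gridlines: the curve avoids every integer x-axis point in the box.
Putting this together gives p.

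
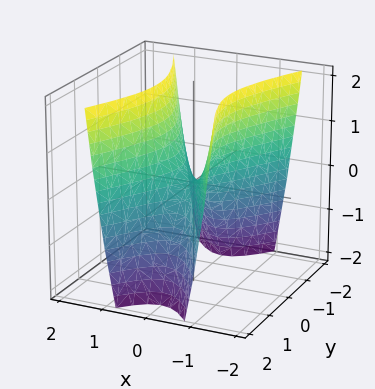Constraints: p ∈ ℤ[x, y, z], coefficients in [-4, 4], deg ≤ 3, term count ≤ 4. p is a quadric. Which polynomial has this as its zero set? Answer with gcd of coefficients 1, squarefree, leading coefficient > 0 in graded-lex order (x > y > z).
(a) The degree is 2 — a hyperbolic paraboloid; a quadric.
(b) Symmetries: the y ↦ −y reflection is a symmetry, so y appears only in even powers; mirror symmetry x ↦ −x ⇒ only even powers of x.
(c) Checking where it meets the axes: it crosses the x-axis at the gridline x = 0; it meets the y-axis at y = 0 (among the integer gridlines); it meets the z-axis at z = 0 (among the integer gridlines).
(d) Assembling these constraints gives the stated polynomial.

3*x^2 - y^2 - z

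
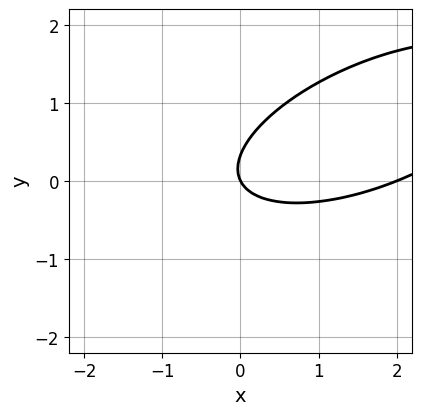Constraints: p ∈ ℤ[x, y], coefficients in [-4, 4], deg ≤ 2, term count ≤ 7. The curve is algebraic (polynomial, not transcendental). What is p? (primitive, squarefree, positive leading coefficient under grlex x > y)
x^2 - 2*x*y + 3*y^2 - 2*x - y

First, degree: a generic line meets the curve in up to 2 points, so deg p = 2.
Then, reading off the gridlines: the x-axis gridline crossings are at x ∈ {0, 2}; one y-axis crossing is at y = 0.
Finally, these observations pin down the coefficients.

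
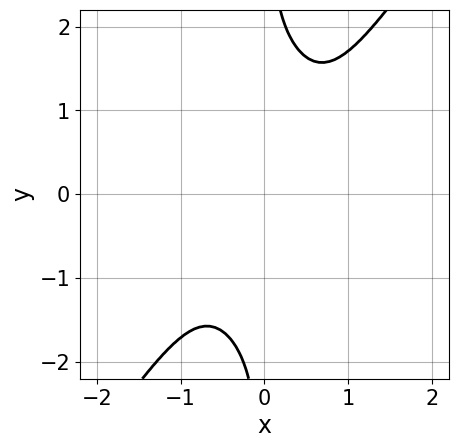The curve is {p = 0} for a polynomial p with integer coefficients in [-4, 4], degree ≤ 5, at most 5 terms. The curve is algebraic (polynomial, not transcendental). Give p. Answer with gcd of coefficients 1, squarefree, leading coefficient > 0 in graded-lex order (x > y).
3*x^4 - x*y^3 + 2

1. The degree is 4 — the shape is more complex than any degree-3 curve.
2. Reading off the gridlines: no y-intercept at any integer in the box; the curve avoids every integer x-axis point in the box.
3. Putting this together gives p.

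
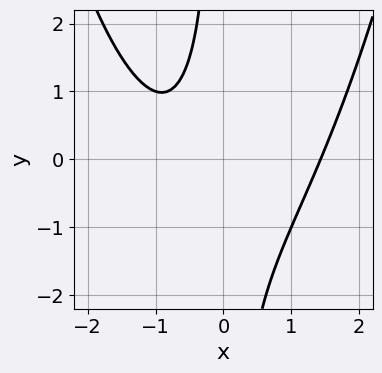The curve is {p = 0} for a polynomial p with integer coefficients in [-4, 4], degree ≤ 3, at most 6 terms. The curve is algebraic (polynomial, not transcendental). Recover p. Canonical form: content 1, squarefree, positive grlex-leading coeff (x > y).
First, the degree is 3 — no degree-2 curve has this shape.
Then, against the integer gridlines: the curve avoids every integer y-axis point in the box.
Finally, putting this together gives p.

2*x^3 - 3*x*y - 2*x - 3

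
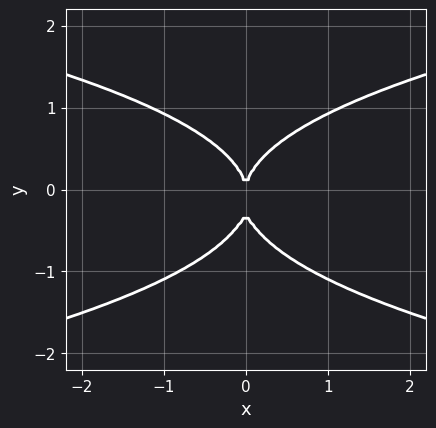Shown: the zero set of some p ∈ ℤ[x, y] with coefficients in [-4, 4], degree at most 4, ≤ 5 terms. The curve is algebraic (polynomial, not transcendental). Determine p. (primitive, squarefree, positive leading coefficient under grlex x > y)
3*y^4 + y^3 - 3*x^2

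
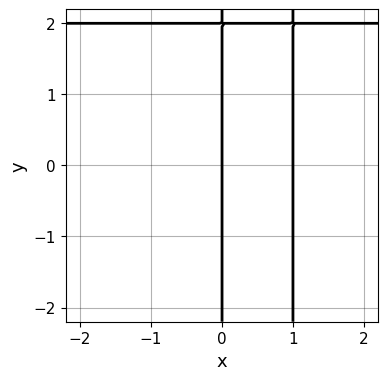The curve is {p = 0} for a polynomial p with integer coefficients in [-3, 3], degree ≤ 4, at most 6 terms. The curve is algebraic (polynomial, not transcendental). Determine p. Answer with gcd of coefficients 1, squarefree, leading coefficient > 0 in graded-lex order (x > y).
deg p = 3. A generic line meets the curve in up to 3 points.
From the axis intercepts and sections: the x-axis gridline crossings are at x ∈ {0, 1}; every point of the y-axis in the box is on the curve.
Fitting integer coefficients to these (and the overall shape) gives p.

x^2*y - 2*x^2 - x*y + 2*x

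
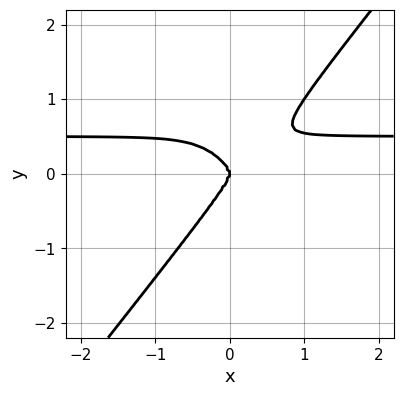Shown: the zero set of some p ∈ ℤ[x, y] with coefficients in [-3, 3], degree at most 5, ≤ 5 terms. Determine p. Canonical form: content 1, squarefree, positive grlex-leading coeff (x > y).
2*x^3*y - y^4 - x^3

(a) The degree is 4 — the shape is more complex than any degree-3 curve.
(b) From the axis intercepts and sections: it meets the x-axis at x = 0 (among the integer gridlines); one y-axis crossing is at y = 0.
(c) Fitting integer coefficients to these (and the overall shape) gives p.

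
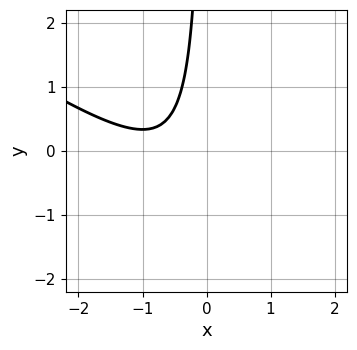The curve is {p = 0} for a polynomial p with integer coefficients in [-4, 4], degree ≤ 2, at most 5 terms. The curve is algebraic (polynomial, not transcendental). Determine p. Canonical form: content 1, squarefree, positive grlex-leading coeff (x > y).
(a) deg p = 2. The shape is more complex than any degree-1 curve.
(b) Reading off the gridlines: no y-intercept at any integer in the box; no x-intercept at any integer in the box.
(c) These observations pin down the coefficients.

2*x^2 + 3*x*y + 3*x + 2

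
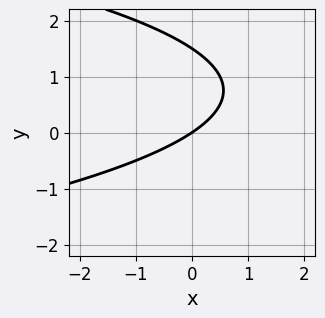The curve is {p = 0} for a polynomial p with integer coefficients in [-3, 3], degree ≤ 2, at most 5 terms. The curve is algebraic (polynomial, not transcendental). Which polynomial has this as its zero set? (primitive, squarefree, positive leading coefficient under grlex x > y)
(a) Degree: no degree-1 curve has this shape, so deg p = 2.
(b) Reading off the gridlines: it meets the y-axis at y = 0 (among the integer gridlines); it crosses the x-axis at the gridline x = 0.
(c) Together with the visible shape, these determine p as stated.

2*y^2 + 2*x - 3*y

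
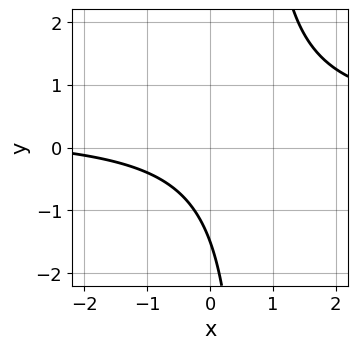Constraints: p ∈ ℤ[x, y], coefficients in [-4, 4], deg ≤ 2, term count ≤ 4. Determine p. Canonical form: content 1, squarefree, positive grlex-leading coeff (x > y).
3*x*y - x - 2*y - 3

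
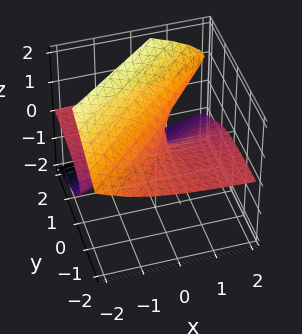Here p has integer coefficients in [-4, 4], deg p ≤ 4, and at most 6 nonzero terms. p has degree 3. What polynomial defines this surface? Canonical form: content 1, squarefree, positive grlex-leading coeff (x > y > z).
1. Degree: no degree-2 surface has this shape, so deg p = 3.
2. Checking where it meets the axes: one y-axis crossing is at y = 0; every point of the x-axis in the box is on the surface; among the integer gridlines, it crosses the z-axis at z ∈ {0, 1}.
3. These observations pin down the coefficients.

2*z^3 + 2*x*z - 3*y*z - 2*z^2 + y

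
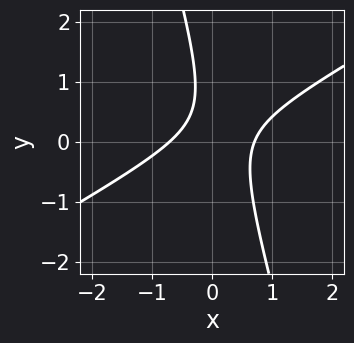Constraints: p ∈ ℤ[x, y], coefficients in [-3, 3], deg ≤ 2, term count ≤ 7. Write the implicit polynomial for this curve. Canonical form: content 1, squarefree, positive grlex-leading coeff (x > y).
First, deg p = 2.
Then, checking where it meets the axes: no y-intercept at any integer in the box.
Finally, matching integer coefficients to the picture gives p.

2*x^2 - 3*x*y - y^2 + y - 1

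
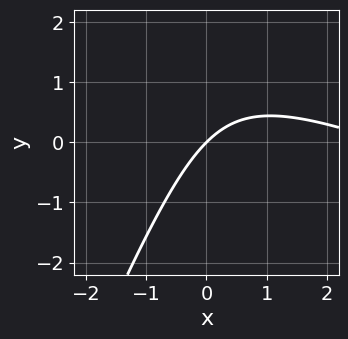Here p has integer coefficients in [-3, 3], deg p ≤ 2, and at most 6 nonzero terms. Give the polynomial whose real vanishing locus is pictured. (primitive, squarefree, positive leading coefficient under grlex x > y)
First, degree: no degree-1 curve has this shape, so deg p = 2.
Then, against the integer gridlines: one y-axis crossing is at y = 0; one x-axis crossing is at x = 0.
Finally, fitting integer coefficients to these (and the overall shape) gives p.

x^2 + 2*x*y - y^2 - 3*x + 3*y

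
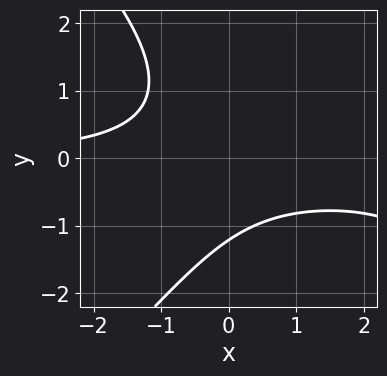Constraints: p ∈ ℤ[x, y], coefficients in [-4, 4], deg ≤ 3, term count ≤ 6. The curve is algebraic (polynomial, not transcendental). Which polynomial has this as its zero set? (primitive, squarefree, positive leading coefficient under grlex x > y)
x^2*y - y^3 - 3*x*y - y - 3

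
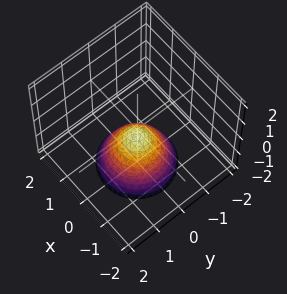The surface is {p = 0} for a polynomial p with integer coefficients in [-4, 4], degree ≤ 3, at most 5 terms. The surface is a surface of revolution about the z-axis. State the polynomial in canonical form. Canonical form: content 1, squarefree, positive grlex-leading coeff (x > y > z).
2*x^2 + 2*y^2 + 2*z + 1

First, deg p = 2. The shape is more complex than any degree-1 surface.
Next, symmetries: the surface is invariant under rotation about z: p = q(x² + y², z).
Next, against the integer gridlines: it misses every integer gridline on the y-axis; a circular section at z = -2 has radius between 1 and 2; the surface avoids every integer x-axis point in the box.
Finally, putting this together gives p.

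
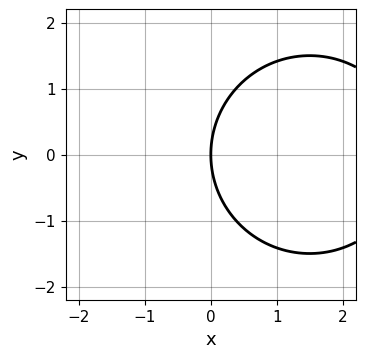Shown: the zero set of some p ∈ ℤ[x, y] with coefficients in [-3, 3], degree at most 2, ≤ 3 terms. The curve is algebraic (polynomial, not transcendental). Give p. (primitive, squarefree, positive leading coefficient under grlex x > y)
x^2 + y^2 - 3*x

(a) deg p = 2. The shape is more complex than any degree-1 curve.
(b) Symmetries: mirror symmetry y ↦ −y ⇒ only even powers of y.
(c) Checking where it meets the axes: it meets the y-axis at y = 0 (among the integer gridlines); it crosses the x-axis at the gridline x = 0.
(d) Together with the visible shape, these determine p as stated.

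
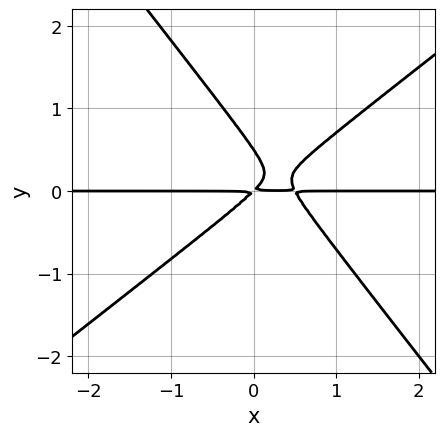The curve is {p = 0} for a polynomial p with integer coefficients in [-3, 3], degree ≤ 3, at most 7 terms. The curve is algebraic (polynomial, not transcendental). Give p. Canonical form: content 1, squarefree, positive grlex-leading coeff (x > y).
1. deg p = 3.
2. Reading off the gridlines: the visible x-axis segment lies entirely on the curve.
3. Putting this together gives p.

2*x^2*y - x*y^2 - 2*y^3 - x*y + y^2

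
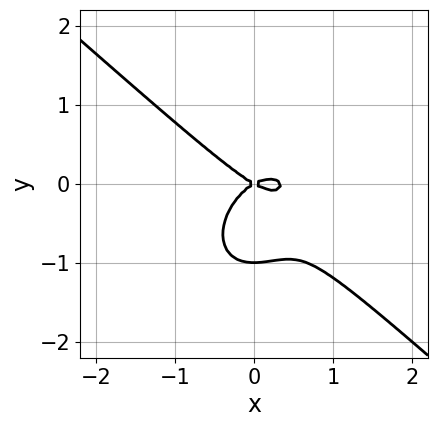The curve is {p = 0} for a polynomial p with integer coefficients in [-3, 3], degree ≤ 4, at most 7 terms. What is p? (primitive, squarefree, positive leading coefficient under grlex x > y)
Degree: no degree-2 curve has this shape, so deg p = 3.
From the visible intercepts: among the integer gridlines, it crosses the y-axis at y ∈ {-1, 0}; it crosses the x-axis at the gridline x = 0.
Putting this together gives p.

3*x^3 + x^2*y + 3*y^3 - x^2 + 3*y^2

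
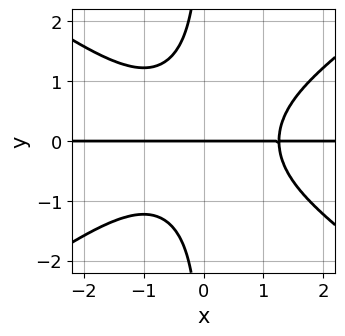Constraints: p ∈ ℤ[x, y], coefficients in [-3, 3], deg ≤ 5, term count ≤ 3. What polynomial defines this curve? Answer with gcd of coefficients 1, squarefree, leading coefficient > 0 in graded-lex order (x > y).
1. Degree: the shape is more complex than any degree-3 curve, so deg p = 4.
2. Checking where it meets the axes: it crosses the y-axis at the gridline y = 0; every point of the x-axis in the box is on the curve.
3. Matching integer coefficients to the picture gives p.

x^3*y - 2*x*y^3 - 2*y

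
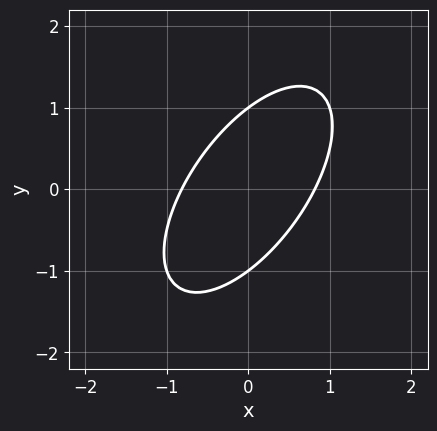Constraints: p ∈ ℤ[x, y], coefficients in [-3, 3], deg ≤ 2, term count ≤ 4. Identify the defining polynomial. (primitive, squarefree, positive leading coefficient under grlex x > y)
deg p = 2.
From the axis intercepts and sections: among the integer gridlines, it crosses the y-axis at y ∈ {-1, 1}.
These observations pin down the coefficients.

3*x^2 - 3*x*y + 2*y^2 - 2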